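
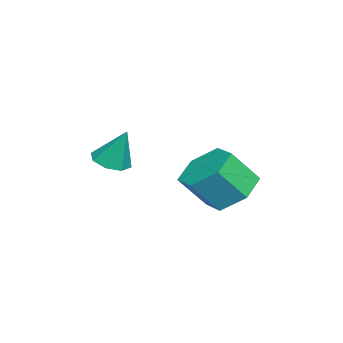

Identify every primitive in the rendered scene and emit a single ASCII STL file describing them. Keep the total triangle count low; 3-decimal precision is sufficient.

solid 
facet normal -0.267 0.569 -0.778
outer loop
vertex 1.161 -0.114 -1.255
vertex 0.408 -0.613 -1.362
vertex 0.396 0.119 -0.822
endloop
endfacet
facet normal 0.470 0.781 0.410
outer loop
vertex 1.161 -0.114 -1.255
vertex 0.396 0.119 -0.822
vertex 1.506 -0.848 -0.252
endloop
endfacet
facet normal 0.471 0.782 0.409
outer loop
vertex 1.506 -0.848 -0.252
vertex 0.396 0.119 -0.822
vertex 0.741 -0.614 0.181
endloop
endfacet
facet normal 0.267 -0.568 0.778
outer loop
vertex 1.506 -0.848 -0.252
vertex 0.741 -0.614 0.181
vertex 0.752 -1.347 -0.358
endloop
endfacet
facet normal -0.267 0.569 -0.778
outer loop
vertex 0.396 0.119 -0.822
vertex 0.408 -0.613 -1.362
vertex -0.358 -0.38 -0.928
endloop
endfacet
facet normal -0.493 0.613 0.618
outer loop
vertex 0.396 0.119 -0.822
vertex -0.358 -0.38 -0.928
vertex 0.741 -0.614 0.181
endloop
endfacet
facet normal -0.493 0.613 0.618
outer loop
vertex 0.741 -0.614 0.181
vertex -0.358 -0.38 -0.928
vertex -0.013 -1.113 0.075
endloop
endfacet
facet normal 0.267 -0.568 0.778
outer loop
vertex 0.741 -0.614 0.181
vertex -0.013 -1.113 0.075
vertex 0.752 -1.347 -0.358
endloop
endfacet
facet normal -0.267 0.569 -0.778
outer loop
vertex -0.358 -0.38 -0.928
vertex 0.408 -0.613 -1.362
vertex -0.346 -1.112 -1.468
endloop
endfacet
facet normal -0.963 -0.169 0.208
outer loop
vertex -0.358 -0.38 -0.928
vertex -0.346 -1.112 -1.468
vertex -0.013 -1.113 0.075
endloop
endfacet
facet normal -0.963 -0.169 0.208
outer loop
vertex -0.013 -1.113 0.075
vertex -0.346 -1.112 -1.468
vertex -0.001 -1.846 -0.465
endloop
endfacet
facet normal 0.266 -0.569 0.778
outer loop
vertex -0.013 -1.113 0.075
vertex -0.001 -1.846 -0.465
vertex 0.752 -1.347 -0.358
endloop
endfacet
facet normal -0.267 0.568 -0.778
outer loop
vertex -0.346 -1.112 -1.468
vertex 0.408 -0.613 -1.362
vertex 0.419 -1.346 -1.901
endloop
endfacet
facet normal -0.471 -0.781 -0.410
outer loop
vertex -0.346 -1.112 -1.468
vertex 0.419 -1.346 -1.901
vertex -0.001 -1.846 -0.465
endloop
endfacet
facet normal -0.470 -0.782 -0.410
outer loop
vertex -0.001 -1.846 -0.465
vertex 0.419 -1.346 -1.901
vertex 0.764 -2.079 -0.898
endloop
endfacet
facet normal 0.267 -0.569 0.778
outer loop
vertex -0.001 -1.846 -0.465
vertex 0.764 -2.079 -0.898
vertex 0.752 -1.347 -0.358
endloop
endfacet
facet normal -0.267 0.568 -0.778
outer loop
vertex 0.419 -1.346 -1.901
vertex 0.408 -0.613 -1.362
vertex 1.173 -0.847 -1.795
endloop
endfacet
facet normal 0.493 -0.613 -0.618
outer loop
vertex 0.419 -1.346 -1.901
vertex 1.173 -0.847 -1.795
vertex 0.764 -2.079 -0.898
endloop
endfacet
facet normal 0.493 -0.613 -0.618
outer loop
vertex 0.764 -2.079 -0.898
vertex 1.173 -0.847 -1.795
vertex 1.518 -1.58 -0.792
endloop
endfacet
facet normal 0.267 -0.569 0.778
outer loop
vertex 0.764 -2.079 -0.898
vertex 1.518 -1.58 -0.792
vertex 0.752 -1.347 -0.358
endloop
endfacet
facet normal -0.266 0.569 -0.778
outer loop
vertex 1.173 -0.847 -1.795
vertex 0.408 -0.613 -1.362
vertex 1.161 -0.114 -1.255
endloop
endfacet
facet normal 0.963 0.169 -0.208
outer loop
vertex 1.173 -0.847 -1.795
vertex 1.161 -0.114 -1.255
vertex 1.518 -1.58 -0.792
endloop
endfacet
facet normal 0.963 0.169 -0.208
outer loop
vertex 1.518 -1.58 -0.792
vertex 1.161 -0.114 -1.255
vertex 1.506 -0.848 -0.252
endloop
endfacet
facet normal 0.267 -0.569 0.778
outer loop
vertex 1.518 -1.58 -0.792
vertex 1.506 -0.848 -0.252
vertex 0.752 -1.347 -0.358
endloop
endfacet
facet normal -0.129 -0.383 -0.914
outer loop
vertex 1.367 -3.479 -0.434
vertex 0.958 -3.861 -0.216
vertex 0.942 -3.307 -0.446
endloop
endfacet
facet normal 0.375 0.927 -0.001
outer loop
vertex 1.367 -3.479 -0.434
vertex 0.942 -3.307 -0.446
vertex 1.122 -3.379 0.936
endloop
endfacet
facet normal -0.130 -0.383 -0.914
outer loop
vertex 0.942 -3.307 -0.446
vertex 0.958 -3.861 -0.216
vertex 0.526 -3.459 -0.323
endloop
endfacet
facet normal -0.318 0.944 0.091
outer loop
vertex 0.942 -3.307 -0.446
vertex 0.526 -3.459 -0.323
vertex 1.122 -3.379 0.936
endloop
endfacet
facet normal -0.130 -0.383 -0.915
outer loop
vertex 0.526 -3.459 -0.323
vertex 0.958 -3.861 -0.216
vertex 0.363 -3.846 -0.138
endloop
endfacet
facet normal -0.795 0.499 0.345
outer loop
vertex 0.526 -3.459 -0.323
vertex 0.363 -3.846 -0.138
vertex 1.122 -3.379 0.936
endloop
endfacet
facet normal -0.130 -0.382 -0.915
outer loop
vertex 0.363 -3.846 -0.138
vertex 0.958 -3.861 -0.216
vertex 0.549 -4.242 0.001
endloop
endfacet
facet normal -0.776 -0.149 0.613
outer loop
vertex 0.363 -3.846 -0.138
vertex 0.549 -4.242 0.001
vertex 1.122 -3.379 0.936
endloop
endfacet
facet normal -0.129 -0.382 -0.915
outer loop
vertex 0.549 -4.242 0.001
vertex 0.958 -3.861 -0.216
vertex 0.975 -4.415 0.013
endloop
endfacet
facet normal -0.272 -0.618 0.737
outer loop
vertex 0.549 -4.242 0.001
vertex 0.975 -4.415 0.013
vertex 1.122 -3.379 0.936
endloop
endfacet
facet normal -0.131 -0.382 -0.915
outer loop
vertex 0.975 -4.415 0.013
vertex 0.958 -3.861 -0.216
vertex 1.39 -4.263 -0.11
endloop
endfacet
facet normal 0.424 -0.635 0.646
outer loop
vertex 0.975 -4.415 0.013
vertex 1.39 -4.263 -0.11
vertex 1.122 -3.379 0.936
endloop
endfacet
facet normal -0.130 -0.382 -0.915
outer loop
vertex 1.39 -4.263 -0.11
vertex 0.958 -3.861 -0.216
vertex 1.553 -3.875 -0.295
endloop
endfacet
facet normal 0.900 -0.191 0.392
outer loop
vertex 1.39 -4.263 -0.11
vertex 1.553 -3.875 -0.295
vertex 1.122 -3.379 0.936
endloop
endfacet
facet normal -0.130 -0.382 -0.915
outer loop
vertex 1.553 -3.875 -0.295
vertex 0.958 -3.861 -0.216
vertex 1.367 -3.479 -0.434
endloop
endfacet
facet normal 0.881 0.457 0.124
outer loop
vertex 1.553 -3.875 -0.295
vertex 1.367 -3.479 -0.434
vertex 1.122 -3.379 0.936
endloop
endfacet

endsolid


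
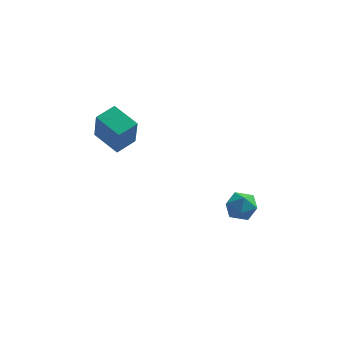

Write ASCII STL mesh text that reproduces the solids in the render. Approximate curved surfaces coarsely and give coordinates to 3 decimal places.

solid 
facet normal -0.742 0.583 0.332
outer loop
vertex -3.82 -1.074 4.334
vertex -2.965 -0.154 4.629
vertex -4.041 -0.24 2.375
endloop
endfacet
facet normal -0.663 -0.713 -0.229
outer loop
vertex -2.735 -1.266 1.791
vertex -3.82 -1.074 4.334
vertex -4.041 -0.24 2.375
endloop
endfacet
facet normal -0.742 0.583 0.332
outer loop
vertex -4.041 -0.24 2.375
vertex -2.965 -0.154 4.629
vertex -3.186 0.68 2.67
endloop
endfacet
facet normal -0.103 0.389 -0.915
outer loop
vertex -3.186 0.68 2.67
vertex -2.735 -1.266 1.791
vertex -4.041 -0.24 2.375
endloop
endfacet
facet normal 0.103 -0.389 0.915
outer loop
vertex -3.82 -1.074 4.334
vertex -1.659 -1.18 4.045
vertex -2.965 -0.154 4.629
endloop
endfacet
facet normal -0.663 -0.713 -0.229
outer loop
vertex -2.514 -2.1 3.75
vertex -3.82 -1.074 4.334
vertex -2.735 -1.266 1.791
endloop
endfacet
facet normal 0.103 -0.389 0.915
outer loop
vertex -2.514 -2.1 3.75
vertex -1.659 -1.18 4.045
vertex -3.82 -1.074 4.334
endloop
endfacet
facet normal 0.663 0.713 0.229
outer loop
vertex -2.965 -0.154 4.629
vertex -1.659 -1.18 4.045
vertex -3.186 0.68 2.67
endloop
endfacet
facet normal -0.103 0.389 -0.915
outer loop
vertex -1.88 -0.346 2.086
vertex -2.735 -1.266 1.791
vertex -3.186 0.68 2.67
endloop
endfacet
facet normal 0.663 0.713 0.229
outer loop
vertex -3.186 0.68 2.67
vertex -1.659 -1.18 4.045
vertex -1.88 -0.346 2.086
endloop
endfacet
facet normal 0.742 -0.583 -0.332
outer loop
vertex -1.88 -0.346 2.086
vertex -2.514 -2.1 3.75
vertex -2.735 -1.266 1.791
endloop
endfacet
facet normal 0.742 -0.583 -0.332
outer loop
vertex -1.659 -1.18 4.045
vertex -2.514 -2.1 3.75
vertex -1.88 -0.346 2.086
endloop
endfacet
facet normal -0.556 0.818 0.145
outer loop
vertex 3.686 1.235 -3.445
vertex 2.85 0.671 -3.47
vertex 3.321 0.836 -2.593
endloop
endfacet
facet normal 0.084 0.888 0.452
outer loop
vertex 3.686 1.235 -3.445
vertex 3.321 0.836 -2.593
vertex 4.315 0.831 -2.767
endloop
endfacet
facet normal 0.580 0.813 -0.054
outer loop
vertex 3.686 1.235 -3.445
vertex 4.315 0.831 -2.767
vertex 4.458 0.663 -3.752
endloop
endfacet
facet normal 0.247 0.696 -0.674
outer loop
vertex 3.686 1.235 -3.445
vertex 4.458 0.663 -3.752
vertex 3.553 0.564 -4.186
endloop
endfacet
facet normal -0.455 0.699 -0.551
outer loop
vertex 3.686 1.235 -3.445
vertex 3.553 0.564 -4.186
vertex 2.85 0.671 -3.47
endloop
endfacet
facet normal 0.163 0.354 0.921
outer loop
vertex 4.315 0.831 -2.767
vertex 3.321 0.836 -2.593
vertex 3.867 0.016 -2.374
endloop
endfacet
facet normal -0.873 0.242 0.423
outer loop
vertex 3.321 0.836 -2.593
vertex 2.85 0.671 -3.47
vertex 2.962 -0.083 -2.808
endloop
endfacet
facet normal -0.709 0.050 -0.704
outer loop
vertex 2.85 0.671 -3.47
vertex 3.553 0.564 -4.186
vertex 3.105 -0.251 -3.793
endloop
endfacet
facet normal 0.428 0.044 -0.903
outer loop
vertex 3.553 0.564 -4.186
vertex 4.458 0.663 -3.752
vertex 4.099 -0.256 -3.967
endloop
endfacet
facet normal 0.967 0.232 0.101
outer loop
vertex 4.458 0.663 -3.752
vertex 4.315 0.831 -2.767
vertex 4.57 -0.091 -3.09
endloop
endfacet
facet normal -0.247 -0.696 0.674
outer loop
vertex 3.734 -0.655 -3.115
vertex 3.867 0.016 -2.374
vertex 2.962 -0.083 -2.808
endloop
endfacet
facet normal -0.580 -0.813 0.054
outer loop
vertex 3.734 -0.655 -3.115
vertex 2.962 -0.083 -2.808
vertex 3.105 -0.251 -3.793
endloop
endfacet
facet normal -0.084 -0.888 -0.452
outer loop
vertex 3.734 -0.655 -3.115
vertex 3.105 -0.251 -3.793
vertex 4.099 -0.256 -3.967
endloop
endfacet
facet normal 0.556 -0.818 -0.145
outer loop
vertex 3.734 -0.655 -3.115
vertex 4.099 -0.256 -3.967
vertex 4.57 -0.091 -3.09
endloop
endfacet
facet normal 0.455 -0.699 0.551
outer loop
vertex 3.734 -0.655 -3.115
vertex 4.57 -0.091 -3.09
vertex 3.867 0.016 -2.374
endloop
endfacet
facet normal -0.428 -0.044 0.903
outer loop
vertex 2.962 -0.083 -2.808
vertex 3.867 0.016 -2.374
vertex 3.321 0.836 -2.593
endloop
endfacet
facet normal -0.967 -0.232 -0.101
outer loop
vertex 3.105 -0.251 -3.793
vertex 2.962 -0.083 -2.808
vertex 2.85 0.671 -3.47
endloop
endfacet
facet normal -0.163 -0.354 -0.921
outer loop
vertex 4.099 -0.256 -3.967
vertex 3.105 -0.251 -3.793
vertex 3.553 0.564 -4.186
endloop
endfacet
facet normal 0.873 -0.242 -0.423
outer loop
vertex 4.57 -0.091 -3.09
vertex 4.099 -0.256 -3.967
vertex 4.458 0.663 -3.752
endloop
endfacet
facet normal 0.709 -0.050 0.704
outer loop
vertex 3.867 0.016 -2.374
vertex 4.57 -0.091 -3.09
vertex 4.315 0.831 -2.767
endloop
endfacet

endsolid


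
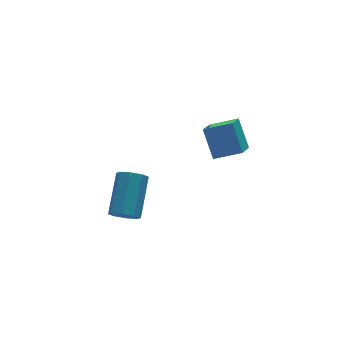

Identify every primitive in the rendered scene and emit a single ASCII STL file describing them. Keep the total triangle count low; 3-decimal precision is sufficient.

solid 
facet normal -0.783 0.499 -0.372
outer loop
vertex 1.382 -1.251 -0.134
vertex 2.195 -0.493 -0.828
vertex 1.302 -2.303 -1.377
endloop
endfacet
facet normal -0.621 -0.578 0.529
outer loop
vertex 2.405 -3.007 -0.852
vertex 1.382 -1.251 -0.134
vertex 1.302 -2.303 -1.377
endloop
endfacet
facet normal -0.783 0.499 -0.372
outer loop
vertex 1.302 -2.303 -1.377
vertex 2.195 -0.493 -0.828
vertex 2.115 -1.545 -2.07
endloop
endfacet
facet normal -0.049 -0.645 -0.763
outer loop
vertex 2.115 -1.545 -2.07
vertex 2.405 -3.007 -0.852
vertex 1.302 -2.303 -1.377
endloop
endfacet
facet normal 0.049 0.645 0.762
outer loop
vertex 1.382 -1.251 -0.134
vertex 3.298 -1.197 -0.303
vertex 2.195 -0.493 -0.828
endloop
endfacet
facet normal -0.621 -0.578 0.530
outer loop
vertex 2.485 -1.955 0.39
vertex 1.382 -1.251 -0.134
vertex 2.405 -3.007 -0.852
endloop
endfacet
facet normal 0.049 0.645 0.763
outer loop
vertex 2.485 -1.955 0.39
vertex 3.298 -1.197 -0.303
vertex 1.382 -1.251 -0.134
endloop
endfacet
facet normal 0.621 0.578 -0.530
outer loop
vertex 2.195 -0.493 -0.828
vertex 3.298 -1.197 -0.303
vertex 2.115 -1.545 -2.07
endloop
endfacet
facet normal -0.049 -0.645 -0.763
outer loop
vertex 3.218 -2.249 -1.546
vertex 2.405 -3.007 -0.852
vertex 2.115 -1.545 -2.07
endloop
endfacet
facet normal 0.621 0.578 -0.529
outer loop
vertex 2.115 -1.545 -2.07
vertex 3.298 -1.197 -0.303
vertex 3.218 -2.249 -1.546
endloop
endfacet
facet normal 0.783 -0.499 0.372
outer loop
vertex 3.218 -2.249 -1.546
vertex 2.485 -1.955 0.39
vertex 2.405 -3.007 -0.852
endloop
endfacet
facet normal 0.783 -0.499 0.372
outer loop
vertex 3.298 -1.197 -0.303
vertex 2.485 -1.955 0.39
vertex 3.218 -2.249 -1.546
endloop
endfacet
facet normal -0.540 -0.630 -0.558
outer loop
vertex -3.32 -2.637 -3.099
vertex -3.593 -2.94 -2.493
vertex -3.789 -2.387 -2.928
endloop
endfacet
facet normal 0.058 0.635 -0.770
outer loop
vertex -3.32 -2.637 -3.099
vertex -3.789 -2.387 -2.928
vertex -2.153 -1.278 -1.892
endloop
endfacet
facet normal 0.058 0.634 -0.771
outer loop
vertex -2.153 -1.278 -1.892
vertex -3.789 -2.387 -2.928
vertex -2.622 -1.027 -1.721
endloop
endfacet
facet normal 0.540 0.629 0.559
outer loop
vertex -2.153 -1.278 -1.892
vertex -2.622 -1.027 -1.721
vertex -2.427 -1.58 -1.287
endloop
endfacet
facet normal -0.541 -0.630 -0.557
outer loop
vertex -3.789 -2.387 -2.928
vertex -3.593 -2.94 -2.493
vertex -4.143 -2.46 -2.502
endloop
endfacet
facet normal -0.553 0.766 -0.328
outer loop
vertex -3.789 -2.387 -2.928
vertex -4.143 -2.46 -2.502
vertex -2.622 -1.027 -1.721
endloop
endfacet
facet normal -0.552 0.766 -0.330
outer loop
vertex -2.622 -1.027 -1.721
vertex -4.143 -2.46 -2.502
vertex -2.977 -1.1 -1.296
endloop
endfacet
facet normal 0.540 0.629 0.559
outer loop
vertex -2.622 -1.027 -1.721
vertex -2.977 -1.1 -1.296
vertex -2.427 -1.58 -1.287
endloop
endfacet
facet normal -0.540 -0.630 -0.558
outer loop
vertex -4.143 -2.46 -2.502
vertex -3.593 -2.94 -2.493
vertex -4.176 -2.814 -2.071
endloop
endfacet
facet normal -0.840 0.449 0.305
outer loop
vertex -4.143 -2.46 -2.502
vertex -4.176 -2.814 -2.071
vertex -2.977 -1.1 -1.296
endloop
endfacet
facet normal -0.839 0.448 0.307
outer loop
vertex -2.977 -1.1 -1.296
vertex -4.176 -2.814 -2.071
vertex -3.009 -1.455 -0.865
endloop
endfacet
facet normal 0.540 0.629 0.559
outer loop
vertex -2.977 -1.1 -1.296
vertex -3.009 -1.455 -0.865
vertex -2.427 -1.58 -1.287
endloop
endfacet
facet normal -0.540 -0.629 -0.559
outer loop
vertex -4.176 -2.814 -2.071
vertex -3.593 -2.94 -2.493
vertex -3.867 -3.242 -1.888
endloop
endfacet
facet normal -0.634 -0.132 0.762
outer loop
vertex -4.176 -2.814 -2.071
vertex -3.867 -3.242 -1.888
vertex -3.009 -1.455 -0.865
endloop
endfacet
facet normal -0.635 -0.131 0.761
outer loop
vertex -3.009 -1.455 -0.865
vertex -3.867 -3.242 -1.888
vertex -2.7 -1.883 -0.681
endloop
endfacet
facet normal 0.540 0.630 0.558
outer loop
vertex -3.009 -1.455 -0.865
vertex -2.7 -1.883 -0.681
vertex -2.427 -1.58 -1.287
endloop
endfacet
facet normal -0.540 -0.629 -0.559
outer loop
vertex -3.867 -3.242 -1.888
vertex -3.593 -2.94 -2.493
vertex -3.398 -3.493 -2.059
endloop
endfacet
facet normal -0.058 -0.634 0.771
outer loop
vertex -3.867 -3.242 -1.888
vertex -3.398 -3.493 -2.059
vertex -2.7 -1.883 -0.681
endloop
endfacet
facet normal -0.057 -0.635 0.771
outer loop
vertex -2.7 -1.883 -0.681
vertex -3.398 -3.493 -2.059
vertex -2.231 -2.133 -0.852
endloop
endfacet
facet normal 0.540 0.630 0.558
outer loop
vertex -2.7 -1.883 -0.681
vertex -2.231 -2.133 -0.852
vertex -2.427 -1.58 -1.287
endloop
endfacet
facet normal -0.540 -0.629 -0.559
outer loop
vertex -3.398 -3.493 -2.059
vertex -3.593 -2.94 -2.493
vertex -3.043 -3.42 -2.484
endloop
endfacet
facet normal 0.552 -0.766 0.329
outer loop
vertex -3.398 -3.493 -2.059
vertex -3.043 -3.42 -2.484
vertex -2.231 -2.133 -0.852
endloop
endfacet
facet normal 0.553 -0.766 0.328
outer loop
vertex -2.231 -2.133 -0.852
vertex -3.043 -3.42 -2.484
vertex -1.877 -2.06 -1.278
endloop
endfacet
facet normal 0.541 0.630 0.557
outer loop
vertex -2.231 -2.133 -0.852
vertex -1.877 -2.06 -1.278
vertex -2.427 -1.58 -1.287
endloop
endfacet
facet normal -0.540 -0.629 -0.559
outer loop
vertex -3.043 -3.42 -2.484
vertex -3.593 -2.94 -2.493
vertex -3.011 -3.065 -2.915
endloop
endfacet
facet normal 0.840 -0.448 -0.307
outer loop
vertex -3.043 -3.42 -2.484
vertex -3.011 -3.065 -2.915
vertex -1.877 -2.06 -1.278
endloop
endfacet
facet normal 0.839 -0.450 -0.305
outer loop
vertex -1.877 -2.06 -1.278
vertex -3.011 -3.065 -2.915
vertex -1.844 -1.706 -1.709
endloop
endfacet
facet normal 0.540 0.630 0.558
outer loop
vertex -1.877 -2.06 -1.278
vertex -1.844 -1.706 -1.709
vertex -2.427 -1.58 -1.287
endloop
endfacet
facet normal -0.540 -0.630 -0.558
outer loop
vertex -3.011 -3.065 -2.915
vertex -3.593 -2.94 -2.493
vertex -3.32 -2.637 -3.099
endloop
endfacet
facet normal 0.635 0.131 -0.762
outer loop
vertex -3.011 -3.065 -2.915
vertex -3.32 -2.637 -3.099
vertex -1.844 -1.706 -1.709
endloop
endfacet
facet normal 0.634 0.132 -0.762
outer loop
vertex -1.844 -1.706 -1.709
vertex -3.32 -2.637 -3.099
vertex -2.153 -1.278 -1.892
endloop
endfacet
facet normal 0.540 0.629 0.559
outer loop
vertex -1.844 -1.706 -1.709
vertex -2.153 -1.278 -1.892
vertex -2.427 -1.58 -1.287
endloop
endfacet

endsolid


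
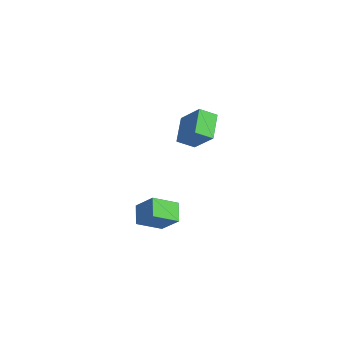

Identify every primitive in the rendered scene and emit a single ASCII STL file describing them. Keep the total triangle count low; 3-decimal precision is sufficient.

solid 
facet normal -0.688 0.491 0.534
outer loop
vertex 2.131 -4.133 -0.85
vertex 2.545 -2.649 -1.681
vertex 0.986 -4.467 -2.019
endloop
endfacet
facet normal -0.238 -0.847 0.475
outer loop
vertex 1.915 -5.131 -2.739
vertex 2.131 -4.133 -0.85
vertex 0.986 -4.467 -2.019
endloop
endfacet
facet normal -0.688 0.491 0.534
outer loop
vertex 0.986 -4.467 -2.019
vertex 2.545 -2.649 -1.681
vertex 1.4 -2.984 -2.849
endloop
endfacet
facet normal -0.686 -0.200 -0.700
outer loop
vertex 1.4 -2.984 -2.849
vertex 1.915 -5.131 -2.739
vertex 0.986 -4.467 -2.019
endloop
endfacet
facet normal 0.686 0.201 0.700
outer loop
vertex 2.131 -4.133 -0.85
vertex 3.474 -3.313 -2.401
vertex 2.545 -2.649 -1.681
endloop
endfacet
facet normal -0.236 -0.848 0.475
outer loop
vertex 3.06 -4.796 -1.571
vertex 2.131 -4.133 -0.85
vertex 1.915 -5.131 -2.739
endloop
endfacet
facet normal 0.686 0.200 0.700
outer loop
vertex 3.06 -4.796 -1.571
vertex 3.474 -3.313 -2.401
vertex 2.131 -4.133 -0.85
endloop
endfacet
facet normal 0.237 0.847 -0.475
outer loop
vertex 2.545 -2.649 -1.681
vertex 3.474 -3.313 -2.401
vertex 1.4 -2.984 -2.849
endloop
endfacet
facet normal -0.686 -0.200 -0.700
outer loop
vertex 2.329 -3.647 -3.57
vertex 1.915 -5.131 -2.739
vertex 1.4 -2.984 -2.849
endloop
endfacet
facet normal 0.237 0.848 -0.474
outer loop
vertex 1.4 -2.984 -2.849
vertex 3.474 -3.313 -2.401
vertex 2.329 -3.647 -3.57
endloop
endfacet
facet normal 0.688 -0.491 -0.534
outer loop
vertex 2.329 -3.647 -3.57
vertex 3.06 -4.796 -1.571
vertex 1.915 -5.131 -2.739
endloop
endfacet
facet normal 0.688 -0.491 -0.534
outer loop
vertex 3.474 -3.313 -2.401
vertex 3.06 -4.796 -1.571
vertex 2.329 -3.647 -3.57
endloop
endfacet
facet normal -0.709 -0.109 -0.696
outer loop
vertex -5.155 3.357 -0.885
vertex -4.667 4.357 -1.539
vertex -3.983 2.131 -1.886
endloop
endfacet
facet normal -0.379 -0.775 0.506
outer loop
vertex -2.473 2.363 -0.401
vertex -5.155 3.357 -0.885
vertex -3.983 2.131 -1.886
endloop
endfacet
facet normal -0.708 -0.109 -0.697
outer loop
vertex -3.983 2.131 -1.886
vertex -4.667 4.357 -1.539
vertex -3.494 3.13 -2.539
endloop
endfacet
facet normal 0.595 -0.623 -0.508
outer loop
vertex -3.494 3.13 -2.539
vertex -2.473 2.363 -0.401
vertex -3.983 2.131 -1.886
endloop
endfacet
facet normal -0.595 0.623 0.508
outer loop
vertex -5.155 3.357 -0.885
vertex -3.157 4.589 -0.054
vertex -4.667 4.357 -1.539
endloop
endfacet
facet normal -0.379 -0.775 0.507
outer loop
vertex -3.646 3.59 0.599
vertex -5.155 3.357 -0.885
vertex -2.473 2.363 -0.401
endloop
endfacet
facet normal -0.595 0.623 0.507
outer loop
vertex -3.646 3.59 0.599
vertex -3.157 4.589 -0.054
vertex -5.155 3.357 -0.885
endloop
endfacet
facet normal 0.379 0.775 -0.506
outer loop
vertex -4.667 4.357 -1.539
vertex -3.157 4.589 -0.054
vertex -3.494 3.13 -2.539
endloop
endfacet
facet normal 0.595 -0.623 -0.508
outer loop
vertex -1.985 3.363 -1.055
vertex -2.473 2.363 -0.401
vertex -3.494 3.13 -2.539
endloop
endfacet
facet normal 0.378 0.775 -0.506
outer loop
vertex -3.494 3.13 -2.539
vertex -3.157 4.589 -0.054
vertex -1.985 3.363 -1.055
endloop
endfacet
facet normal 0.709 0.110 0.697
outer loop
vertex -1.985 3.363 -1.055
vertex -3.646 3.59 0.599
vertex -2.473 2.363 -0.401
endloop
endfacet
facet normal 0.709 0.109 0.697
outer loop
vertex -3.157 4.589 -0.054
vertex -3.646 3.59 0.599
vertex -1.985 3.363 -1.055
endloop
endfacet

endsolid


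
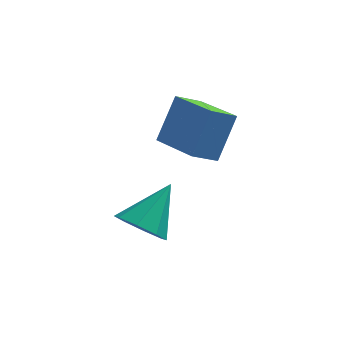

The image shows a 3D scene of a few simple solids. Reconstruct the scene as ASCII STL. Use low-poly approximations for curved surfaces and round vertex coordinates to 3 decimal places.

solid 
facet normal -0.441 -0.610 -0.659
outer loop
vertex -1.878 -0.379 -1.488
vertex -2.548 -0.665 -0.775
vertex -2.515 0.072 -1.479
endloop
endfacet
facet normal 0.522 0.746 -0.414
outer loop
vertex -1.878 -0.379 -1.488
vertex -2.515 0.072 -1.479
vertex -1.632 0.605 0.595
endloop
endfacet
facet normal -0.440 -0.610 -0.659
outer loop
vertex -2.515 0.072 -1.479
vertex -2.548 -0.665 -0.775
vertex -3.172 0.091 -1.058
endloop
endfacet
facet normal -0.104 0.973 -0.206
outer loop
vertex -2.515 0.072 -1.479
vertex -3.172 0.091 -1.058
vertex -1.632 0.605 0.595
endloop
endfacet
facet normal -0.441 -0.610 -0.658
outer loop
vertex -3.172 0.091 -1.058
vertex -2.548 -0.665 -0.775
vertex -3.463 -0.332 -0.47
endloop
endfacet
facet normal -0.562 0.778 0.282
outer loop
vertex -3.172 0.091 -1.058
vertex -3.463 -0.332 -0.47
vertex -1.632 0.605 0.595
endloop
endfacet
facet normal -0.441 -0.610 -0.658
outer loop
vertex -3.463 -0.332 -0.47
vertex -2.548 -0.665 -0.775
vertex -3.219 -0.95 -0.061
endloop
endfacet
facet normal -0.585 0.274 0.764
outer loop
vertex -3.463 -0.332 -0.47
vertex -3.219 -0.95 -0.061
vertex -1.632 0.605 0.595
endloop
endfacet
facet normal -0.441 -0.611 -0.658
outer loop
vertex -3.219 -0.95 -0.061
vertex -2.548 -0.665 -0.775
vertex -2.581 -1.401 -0.07
endloop
endfacet
facet normal -0.158 -0.243 0.957
outer loop
vertex -3.219 -0.95 -0.061
vertex -2.581 -1.401 -0.07
vertex -1.632 0.605 0.595
endloop
endfacet
facet normal -0.441 -0.610 -0.658
outer loop
vertex -2.581 -1.401 -0.07
vertex -2.548 -0.665 -0.775
vertex -1.925 -1.42 -0.492
endloop
endfacet
facet normal 0.468 -0.470 0.749
outer loop
vertex -2.581 -1.401 -0.07
vertex -1.925 -1.42 -0.492
vertex -1.632 0.605 0.595
endloop
endfacet
facet normal -0.440 -0.610 -0.659
outer loop
vertex -1.925 -1.42 -0.492
vertex -2.548 -0.665 -0.775
vertex -1.633 -0.997 -1.079
endloop
endfacet
facet normal 0.925 -0.275 0.262
outer loop
vertex -1.925 -1.42 -0.492
vertex -1.633 -0.997 -1.079
vertex -1.632 0.605 0.595
endloop
endfacet
facet normal -0.440 -0.610 -0.659
outer loop
vertex -1.633 -0.997 -1.079
vertex -2.548 -0.665 -0.775
vertex -1.878 -0.379 -1.488
endloop
endfacet
facet normal 0.948 0.230 -0.221
outer loop
vertex -1.633 -0.997 -1.079
vertex -1.878 -0.379 -1.488
vertex -1.632 0.605 0.595
endloop
endfacet
facet normal -0.728 -0.476 0.493
outer loop
vertex -0.316 0.855 4.154
vertex -1.646 2.486 3.764
vertex -0.885 -0.009 2.478
endloop
endfacet
facet normal 0.621 -0.762 0.182
outer loop
vertex -0.054 0.534 1.916
vertex -0.316 0.855 4.154
vertex -0.885 -0.009 2.478
endloop
endfacet
facet normal -0.729 -0.476 0.492
outer loop
vertex -0.885 -0.009 2.478
vertex -1.646 2.486 3.764
vertex -2.214 1.622 2.087
endloop
endfacet
facet normal -0.289 -0.439 -0.851
outer loop
vertex -2.214 1.622 2.087
vertex -0.054 0.534 1.916
vertex -0.885 -0.009 2.478
endloop
endfacet
facet normal 0.289 0.439 0.851
outer loop
vertex -0.316 0.855 4.154
vertex -0.815 3.029 3.202
vertex -1.646 2.486 3.764
endloop
endfacet
facet normal 0.622 -0.762 0.182
outer loop
vertex 0.514 1.398 3.593
vertex -0.316 0.855 4.154
vertex -0.054 0.534 1.916
endloop
endfacet
facet normal 0.288 0.439 0.851
outer loop
vertex 0.514 1.398 3.593
vertex -0.815 3.029 3.202
vertex -0.316 0.855 4.154
endloop
endfacet
facet normal -0.621 0.762 -0.182
outer loop
vertex -1.646 2.486 3.764
vertex -0.815 3.029 3.202
vertex -2.214 1.622 2.087
endloop
endfacet
facet normal -0.288 -0.439 -0.851
outer loop
vertex -1.384 2.165 1.526
vertex -0.054 0.534 1.916
vertex -2.214 1.622 2.087
endloop
endfacet
facet normal -0.621 0.762 -0.182
outer loop
vertex -2.214 1.622 2.087
vertex -0.815 3.029 3.202
vertex -1.384 2.165 1.526
endloop
endfacet
facet normal 0.729 0.476 -0.492
outer loop
vertex -1.384 2.165 1.526
vertex 0.514 1.398 3.593
vertex -0.054 0.534 1.916
endloop
endfacet
facet normal 0.729 0.476 -0.493
outer loop
vertex -0.815 3.029 3.202
vertex 0.514 1.398 3.593
vertex -1.384 2.165 1.526
endloop
endfacet

endsolid


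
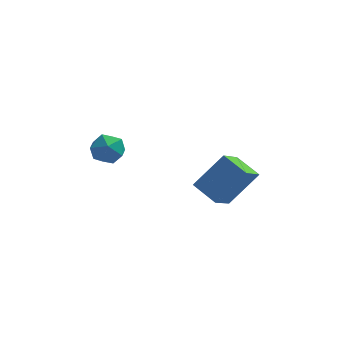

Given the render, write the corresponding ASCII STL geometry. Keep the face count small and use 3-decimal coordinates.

solid 
facet normal -0.808 0.216 0.548
outer loop
vertex -4.314 -2.152 2.247
vertex -4.369 -2.76 2.405
vertex -4.023 -2.371 2.762
endloop
endfacet
facet normal -0.359 0.768 0.530
outer loop
vertex -4.314 -2.152 2.247
vertex -4.023 -2.371 2.762
vertex -3.726 -1.968 2.379
endloop
endfacet
facet normal -0.264 0.952 -0.153
outer loop
vertex -4.314 -2.152 2.247
vertex -3.726 -1.968 2.379
vertex -3.887 -2.108 1.785
endloop
endfacet
facet normal -0.654 0.513 -0.556
outer loop
vertex -4.314 -2.152 2.247
vertex -3.887 -2.108 1.785
vertex -4.284 -2.597 1.801
endloop
endfacet
facet normal -0.991 0.057 -0.124
outer loop
vertex -4.314 -2.152 2.247
vertex -4.284 -2.597 1.801
vertex -4.369 -2.76 2.405
endloop
endfacet
facet normal 0.270 0.552 0.789
outer loop
vertex -3.726 -1.968 2.379
vertex -4.023 -2.371 2.762
vertex -3.416 -2.463 2.619
endloop
endfacet
facet normal -0.458 -0.345 0.819
outer loop
vertex -4.023 -2.371 2.762
vertex -4.369 -2.76 2.405
vertex -3.813 -2.952 2.635
endloop
endfacet
facet normal -0.753 -0.601 -0.268
outer loop
vertex -4.369 -2.76 2.405
vertex -4.284 -2.597 1.801
vertex -3.974 -3.092 2.041
endloop
endfacet
facet normal -0.207 0.137 -0.969
outer loop
vertex -4.284 -2.597 1.801
vertex -3.887 -2.108 1.785
vertex -3.677 -2.689 1.658
endloop
endfacet
facet normal 0.424 0.849 -0.315
outer loop
vertex -3.887 -2.108 1.785
vertex -3.726 -1.968 2.379
vertex -3.331 -2.3 2.015
endloop
endfacet
facet normal 0.654 -0.513 0.556
outer loop
vertex -3.386 -2.908 2.173
vertex -3.416 -2.463 2.619
vertex -3.813 -2.952 2.635
endloop
endfacet
facet normal 0.264 -0.952 0.153
outer loop
vertex -3.386 -2.908 2.173
vertex -3.813 -2.952 2.635
vertex -3.974 -3.092 2.041
endloop
endfacet
facet normal 0.359 -0.768 -0.530
outer loop
vertex -3.386 -2.908 2.173
vertex -3.974 -3.092 2.041
vertex -3.677 -2.689 1.658
endloop
endfacet
facet normal 0.808 -0.216 -0.548
outer loop
vertex -3.386 -2.908 2.173
vertex -3.677 -2.689 1.658
vertex -3.331 -2.3 2.015
endloop
endfacet
facet normal 0.991 -0.057 0.124
outer loop
vertex -3.386 -2.908 2.173
vertex -3.331 -2.3 2.015
vertex -3.416 -2.463 2.619
endloop
endfacet
facet normal 0.207 -0.137 0.969
outer loop
vertex -3.813 -2.952 2.635
vertex -3.416 -2.463 2.619
vertex -4.023 -2.371 2.762
endloop
endfacet
facet normal -0.424 -0.849 0.315
outer loop
vertex -3.974 -3.092 2.041
vertex -3.813 -2.952 2.635
vertex -4.369 -2.76 2.405
endloop
endfacet
facet normal -0.270 -0.552 -0.789
outer loop
vertex -3.677 -2.689 1.658
vertex -3.974 -3.092 2.041
vertex -4.284 -2.597 1.801
endloop
endfacet
facet normal 0.458 0.345 -0.819
outer loop
vertex -3.331 -2.3 2.015
vertex -3.677 -2.689 1.658
vertex -3.887 -2.108 1.785
endloop
endfacet
facet normal 0.753 0.601 0.268
outer loop
vertex -3.416 -2.463 2.619
vertex -3.331 -2.3 2.015
vertex -3.726 -1.968 2.379
endloop
endfacet
facet normal -0.695 0.622 0.361
outer loop
vertex -1.245 -2.302 0.396
vertex -0.305 -1.874 1.47
vertex -0.811 -1.384 -0.35
endloop
endfacet
facet normal -0.630 -0.288 -0.721
outer loop
vertex -0.115 -2.006 -0.71
vertex -1.245 -2.302 0.396
vertex -0.811 -1.384 -0.35
endloop
endfacet
facet normal -0.695 0.622 0.361
outer loop
vertex -0.811 -1.384 -0.35
vertex -0.305 -1.874 1.47
vertex 0.13 -0.956 0.724
endloop
endfacet
facet normal 0.345 0.728 -0.592
outer loop
vertex 0.13 -0.956 0.724
vertex -0.115 -2.006 -0.71
vertex -0.811 -1.384 -0.35
endloop
endfacet
facet normal -0.345 -0.728 0.592
outer loop
vertex -1.245 -2.302 0.396
vertex 0.391 -2.496 1.11
vertex -0.305 -1.874 1.47
endloop
endfacet
facet normal -0.631 -0.287 -0.721
outer loop
vertex -0.55 -2.924 0.036
vertex -1.245 -2.302 0.396
vertex -0.115 -2.006 -0.71
endloop
endfacet
facet normal -0.345 -0.728 0.592
outer loop
vertex -0.55 -2.924 0.036
vertex 0.391 -2.496 1.11
vertex -1.245 -2.302 0.396
endloop
endfacet
facet normal 0.630 0.288 0.721
outer loop
vertex -0.305 -1.874 1.47
vertex 0.391 -2.496 1.11
vertex 0.13 -0.956 0.724
endloop
endfacet
facet normal 0.345 0.728 -0.592
outer loop
vertex 0.825 -1.578 0.364
vertex -0.115 -2.006 -0.71
vertex 0.13 -0.956 0.724
endloop
endfacet
facet normal 0.631 0.288 0.721
outer loop
vertex 0.13 -0.956 0.724
vertex 0.391 -2.496 1.11
vertex 0.825 -1.578 0.364
endloop
endfacet
facet normal 0.695 -0.622 -0.360
outer loop
vertex 0.825 -1.578 0.364
vertex -0.55 -2.924 0.036
vertex -0.115 -2.006 -0.71
endloop
endfacet
facet normal 0.695 -0.622 -0.361
outer loop
vertex 0.391 -2.496 1.11
vertex -0.55 -2.924 0.036
vertex 0.825 -1.578 0.364
endloop
endfacet

endsolid


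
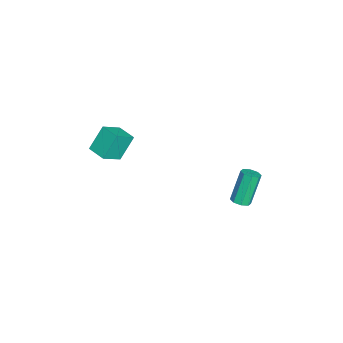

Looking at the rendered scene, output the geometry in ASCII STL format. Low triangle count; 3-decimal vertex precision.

solid 
facet normal -0.634 0.517 -0.575
outer loop
vertex -3.413 -3.547 1.128
vertex -2.637 -2.632 1.094
vertex -2.702 -4.203 -0.245
endloop
endfacet
facet normal -0.647 -0.762 0.029
outer loop
vertex -1.763 -4.968 0.606
vertex -3.413 -3.547 1.128
vertex -2.702 -4.203 -0.245
endloop
endfacet
facet normal -0.634 0.517 -0.575
outer loop
vertex -2.702 -4.203 -0.245
vertex -2.637 -2.632 1.094
vertex -1.925 -3.288 -0.28
endloop
endfacet
facet normal 0.423 -0.390 -0.818
outer loop
vertex -1.925 -3.288 -0.28
vertex -1.763 -4.968 0.606
vertex -2.702 -4.203 -0.245
endloop
endfacet
facet normal -0.424 0.390 0.818
outer loop
vertex -3.413 -3.547 1.128
vertex -1.698 -3.397 1.945
vertex -2.637 -2.632 1.094
endloop
endfacet
facet normal -0.647 -0.762 0.028
outer loop
vertex -2.475 -4.312 1.98
vertex -3.413 -3.547 1.128
vertex -1.763 -4.968 0.606
endloop
endfacet
facet normal -0.424 0.391 0.817
outer loop
vertex -2.475 -4.312 1.98
vertex -1.698 -3.397 1.945
vertex -3.413 -3.547 1.128
endloop
endfacet
facet normal 0.647 0.762 -0.029
outer loop
vertex -2.637 -2.632 1.094
vertex -1.698 -3.397 1.945
vertex -1.925 -3.288 -0.28
endloop
endfacet
facet normal 0.424 -0.390 -0.817
outer loop
vertex -0.987 -4.053 0.572
vertex -1.763 -4.968 0.606
vertex -1.925 -3.288 -0.28
endloop
endfacet
facet normal 0.647 0.762 -0.029
outer loop
vertex -1.925 -3.288 -0.28
vertex -1.698 -3.397 1.945
vertex -0.987 -4.053 0.572
endloop
endfacet
facet normal 0.634 -0.517 0.575
outer loop
vertex -0.987 -4.053 0.572
vertex -2.475 -4.312 1.98
vertex -1.763 -4.968 0.606
endloop
endfacet
facet normal 0.634 -0.517 0.575
outer loop
vertex -1.698 -3.397 1.945
vertex -2.475 -4.312 1.98
vertex -0.987 -4.053 0.572
endloop
endfacet
facet normal 0.383 -0.223 -0.897
outer loop
vertex -2.966 3.717 -4.578
vertex -3.337 3.234 -4.616
vertex -3.374 3.821 -4.778
endloop
endfacet
facet normal 0.296 0.949 -0.110
outer loop
vertex -2.966 3.717 -4.578
vertex -3.374 3.821 -4.778
vertex -3.773 4.189 -2.686
endloop
endfacet
facet normal 0.296 0.949 -0.110
outer loop
vertex -3.773 4.189 -2.686
vertex -3.374 3.821 -4.778
vertex -4.181 4.293 -2.887
endloop
endfacet
facet normal -0.384 0.224 0.896
outer loop
vertex -3.773 4.189 -2.686
vertex -4.181 4.293 -2.887
vertex -4.143 3.706 -2.724
endloop
endfacet
facet normal 0.382 -0.223 -0.897
outer loop
vertex -3.374 3.821 -4.778
vertex -3.337 3.234 -4.616
vertex -3.761 3.581 -4.883
endloop
endfacet
facet normal -0.410 0.828 -0.382
outer loop
vertex -3.374 3.821 -4.778
vertex -3.761 3.581 -4.883
vertex -4.181 4.293 -2.887
endloop
endfacet
facet normal -0.410 0.828 -0.382
outer loop
vertex -4.181 4.293 -2.887
vertex -3.761 3.581 -4.883
vertex -4.568 4.053 -2.992
endloop
endfacet
facet normal -0.382 0.224 0.896
outer loop
vertex -4.181 4.293 -2.887
vertex -4.568 4.053 -2.992
vertex -4.143 3.706 -2.724
endloop
endfacet
facet normal 0.383 -0.222 -0.897
outer loop
vertex -3.761 3.581 -4.883
vertex -3.337 3.234 -4.616
vertex -3.899 3.138 -4.832
endloop
endfacet
facet normal -0.875 0.223 -0.429
outer loop
vertex -3.761 3.581 -4.883
vertex -3.899 3.138 -4.832
vertex -4.568 4.053 -2.992
endloop
endfacet
facet normal -0.876 0.222 -0.429
outer loop
vertex -4.568 4.053 -2.992
vertex -3.899 3.138 -4.832
vertex -4.706 3.61 -2.94
endloop
endfacet
facet normal -0.382 0.224 0.896
outer loop
vertex -4.568 4.053 -2.992
vertex -4.706 3.61 -2.94
vertex -4.143 3.706 -2.724
endloop
endfacet
facet normal 0.383 -0.223 -0.897
outer loop
vertex -3.899 3.138 -4.832
vertex -3.337 3.234 -4.616
vertex -3.707 2.751 -4.654
endloop
endfacet
facet normal -0.828 -0.514 -0.225
outer loop
vertex -3.899 3.138 -4.832
vertex -3.707 2.751 -4.654
vertex -4.706 3.61 -2.94
endloop
endfacet
facet normal -0.828 -0.514 -0.225
outer loop
vertex -4.706 3.61 -2.94
vertex -3.707 2.751 -4.654
vertex -4.514 3.223 -2.762
endloop
endfacet
facet normal -0.382 0.223 0.897
outer loop
vertex -4.706 3.61 -2.94
vertex -4.514 3.223 -2.762
vertex -4.143 3.706 -2.724
endloop
endfacet
facet normal 0.384 -0.224 -0.896
outer loop
vertex -3.707 2.751 -4.654
vertex -3.337 3.234 -4.616
vertex -3.299 2.647 -4.453
endloop
endfacet
facet normal -0.296 -0.949 0.110
outer loop
vertex -3.707 2.751 -4.654
vertex -3.299 2.647 -4.453
vertex -4.514 3.223 -2.762
endloop
endfacet
facet normal -0.296 -0.949 0.110
outer loop
vertex -4.514 3.223 -2.762
vertex -3.299 2.647 -4.453
vertex -4.106 3.119 -2.562
endloop
endfacet
facet normal -0.383 0.223 0.897
outer loop
vertex -4.514 3.223 -2.762
vertex -4.106 3.119 -2.562
vertex -4.143 3.706 -2.724
endloop
endfacet
facet normal 0.382 -0.224 -0.896
outer loop
vertex -3.299 2.647 -4.453
vertex -3.337 3.234 -4.616
vertex -2.912 2.887 -4.348
endloop
endfacet
facet normal 0.410 -0.828 0.382
outer loop
vertex -3.299 2.647 -4.453
vertex -2.912 2.887 -4.348
vertex -4.106 3.119 -2.562
endloop
endfacet
facet normal 0.410 -0.828 0.382
outer loop
vertex -4.106 3.119 -2.562
vertex -2.912 2.887 -4.348
vertex -3.719 3.359 -2.457
endloop
endfacet
facet normal -0.382 0.223 0.897
outer loop
vertex -4.106 3.119 -2.562
vertex -3.719 3.359 -2.457
vertex -4.143 3.706 -2.724
endloop
endfacet
facet normal 0.382 -0.224 -0.896
outer loop
vertex -2.912 2.887 -4.348
vertex -3.337 3.234 -4.616
vertex -2.774 3.33 -4.4
endloop
endfacet
facet normal 0.875 -0.222 0.429
outer loop
vertex -2.912 2.887 -4.348
vertex -2.774 3.33 -4.4
vertex -3.719 3.359 -2.457
endloop
endfacet
facet normal 0.875 -0.223 0.429
outer loop
vertex -3.719 3.359 -2.457
vertex -2.774 3.33 -4.4
vertex -3.581 3.802 -2.508
endloop
endfacet
facet normal -0.383 0.222 0.897
outer loop
vertex -3.719 3.359 -2.457
vertex -3.581 3.802 -2.508
vertex -4.143 3.706 -2.724
endloop
endfacet
facet normal 0.382 -0.223 -0.897
outer loop
vertex -2.774 3.33 -4.4
vertex -3.337 3.234 -4.616
vertex -2.966 3.717 -4.578
endloop
endfacet
facet normal 0.828 0.514 0.225
outer loop
vertex -2.774 3.33 -4.4
vertex -2.966 3.717 -4.578
vertex -3.581 3.802 -2.508
endloop
endfacet
facet normal 0.828 0.514 0.225
outer loop
vertex -3.581 3.802 -2.508
vertex -2.966 3.717 -4.578
vertex -3.773 4.189 -2.686
endloop
endfacet
facet normal -0.383 0.223 0.897
outer loop
vertex -3.581 3.802 -2.508
vertex -3.773 4.189 -2.686
vertex -4.143 3.706 -2.724
endloop
endfacet

endsolid


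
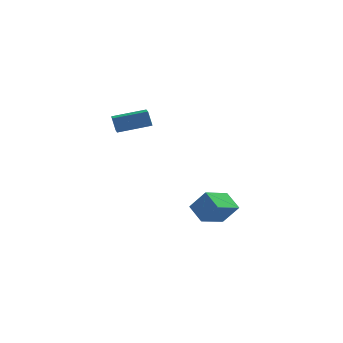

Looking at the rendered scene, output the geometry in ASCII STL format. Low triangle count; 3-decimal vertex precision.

solid 
facet normal -0.567 0.629 0.532
outer loop
vertex 3.138 -0.862 -2.495
vertex 3.984 0.288 -2.954
vertex 2.381 -0.703 -3.49
endloop
endfacet
facet normal -0.564 -0.767 0.306
outer loop
vertex 3.016 -1.408 -4.086
vertex 3.138 -0.862 -2.495
vertex 2.381 -0.703 -3.49
endloop
endfacet
facet normal -0.567 0.630 0.531
outer loop
vertex 2.381 -0.703 -3.49
vertex 3.984 0.288 -2.954
vertex 3.228 0.447 -3.949
endloop
endfacet
facet normal -0.600 0.127 -0.790
outer loop
vertex 3.228 0.447 -3.949
vertex 3.016 -1.408 -4.086
vertex 2.381 -0.703 -3.49
endloop
endfacet
facet normal 0.600 -0.127 0.790
outer loop
vertex 3.138 -0.862 -2.495
vertex 4.619 -0.417 -3.55
vertex 3.984 0.288 -2.954
endloop
endfacet
facet normal -0.564 -0.767 0.306
outer loop
vertex 3.772 -1.567 -3.091
vertex 3.138 -0.862 -2.495
vertex 3.016 -1.408 -4.086
endloop
endfacet
facet normal 0.601 -0.127 0.789
outer loop
vertex 3.772 -1.567 -3.091
vertex 4.619 -0.417 -3.55
vertex 3.138 -0.862 -2.495
endloop
endfacet
facet normal 0.564 0.767 -0.306
outer loop
vertex 3.984 0.288 -2.954
vertex 4.619 -0.417 -3.55
vertex 3.228 0.447 -3.949
endloop
endfacet
facet normal -0.601 0.127 -0.789
outer loop
vertex 3.862 -0.258 -4.545
vertex 3.016 -1.408 -4.086
vertex 3.228 0.447 -3.949
endloop
endfacet
facet normal 0.564 0.767 -0.307
outer loop
vertex 3.228 0.447 -3.949
vertex 4.619 -0.417 -3.55
vertex 3.862 -0.258 -4.545
endloop
endfacet
facet normal 0.567 -0.629 -0.531
outer loop
vertex 3.862 -0.258 -4.545
vertex 3.772 -1.567 -3.091
vertex 3.016 -1.408 -4.086
endloop
endfacet
facet normal 0.567 -0.630 -0.532
outer loop
vertex 4.619 -0.417 -3.55
vertex 3.772 -1.567 -3.091
vertex 3.862 -0.258 -4.545
endloop
endfacet
facet normal -0.937 -0.279 -0.212
outer loop
vertex -0.695 -2.968 2.612
vertex -0.901 -2.158 2.458
vertex -0.488 -3.065 1.824
endloop
endfacet
facet normal 0.242 -0.953 0.181
outer loop
vertex 1.001 -2.622 2.162
vertex -0.695 -2.968 2.612
vertex -0.488 -3.065 1.824
endloop
endfacet
facet normal -0.937 -0.278 -0.212
outer loop
vertex -0.488 -3.065 1.824
vertex -0.901 -2.158 2.458
vertex -0.694 -2.255 1.671
endloop
endfacet
facet normal 0.253 -0.117 -0.960
outer loop
vertex -0.694 -2.255 1.671
vertex 1.001 -2.622 2.162
vertex -0.488 -3.065 1.824
endloop
endfacet
facet normal -0.253 0.118 0.960
outer loop
vertex -0.695 -2.968 2.612
vertex 0.588 -1.715 2.796
vertex -0.901 -2.158 2.458
endloop
endfacet
facet normal 0.243 -0.953 0.181
outer loop
vertex 0.794 -2.525 2.949
vertex -0.695 -2.968 2.612
vertex 1.001 -2.622 2.162
endloop
endfacet
facet normal -0.252 0.117 0.961
outer loop
vertex 0.794 -2.525 2.949
vertex 0.588 -1.715 2.796
vertex -0.695 -2.968 2.612
endloop
endfacet
facet normal -0.242 0.953 -0.181
outer loop
vertex -0.901 -2.158 2.458
vertex 0.588 -1.715 2.796
vertex -0.694 -2.255 1.671
endloop
endfacet
facet normal 0.253 -0.118 -0.960
outer loop
vertex 0.795 -1.812 2.008
vertex 1.001 -2.622 2.162
vertex -0.694 -2.255 1.671
endloop
endfacet
facet normal -0.243 0.953 -0.181
outer loop
vertex -0.694 -2.255 1.671
vertex 0.588 -1.715 2.796
vertex 0.795 -1.812 2.008
endloop
endfacet
facet normal 0.937 0.279 0.212
outer loop
vertex 0.795 -1.812 2.008
vertex 0.794 -2.525 2.949
vertex 1.001 -2.622 2.162
endloop
endfacet
facet normal 0.937 0.278 0.212
outer loop
vertex 0.588 -1.715 2.796
vertex 0.794 -2.525 2.949
vertex 0.795 -1.812 2.008
endloop
endfacet

endsolid


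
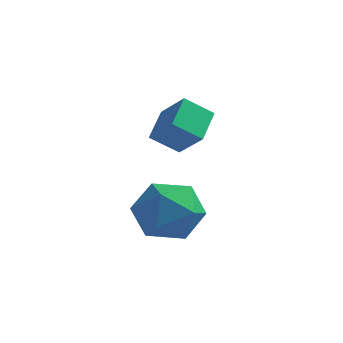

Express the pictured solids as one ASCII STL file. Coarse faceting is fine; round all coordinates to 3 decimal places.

solid 
facet normal -0.027 0.019 0.999
outer loop
vertex 4.063 0.67 0.987
vertex 2.914 0.468 0.96
vertex 3.663 -0.427 0.997
endloop
endfacet
facet normal 0.606 -0.214 0.766
outer loop
vertex 4.063 0.67 0.987
vertex 3.663 -0.427 0.997
vertex 4.588 -0.15 0.342
endloop
endfacet
facet normal 0.889 0.293 0.351
outer loop
vertex 4.063 0.67 0.987
vertex 4.588 -0.15 0.342
vertex 4.411 0.916 -0.099
endloop
endfacet
facet normal 0.431 0.840 0.329
outer loop
vertex 4.063 0.67 0.987
vertex 4.411 0.916 -0.099
vertex 3.377 1.298 0.282
endloop
endfacet
facet normal -0.135 0.671 0.729
outer loop
vertex 4.063 0.67 0.987
vertex 3.377 1.298 0.282
vertex 2.914 0.468 0.96
endloop
endfacet
facet normal 0.493 -0.791 0.362
outer loop
vertex 4.588 -0.15 0.342
vertex 3.663 -0.427 0.997
vertex 3.763 -0.858 -0.082
endloop
endfacet
facet normal -0.531 -0.414 0.740
outer loop
vertex 3.663 -0.427 0.997
vertex 2.914 0.468 0.96
vertex 2.729 -0.476 0.299
endloop
endfacet
facet normal -0.706 0.641 0.303
outer loop
vertex 2.914 0.468 0.96
vertex 3.377 1.298 0.282
vertex 2.552 0.59 -0.142
endloop
endfacet
facet normal 0.210 0.914 -0.346
outer loop
vertex 3.377 1.298 0.282
vertex 4.411 0.916 -0.099
vertex 3.477 0.867 -0.797
endloop
endfacet
facet normal 0.951 0.030 -0.309
outer loop
vertex 4.411 0.916 -0.099
vertex 4.588 -0.15 0.342
vertex 4.226 -0.028 -0.76
endloop
endfacet
facet normal -0.431 -0.840 -0.329
outer loop
vertex 3.077 -0.23 -0.787
vertex 3.763 -0.858 -0.082
vertex 2.729 -0.476 0.299
endloop
endfacet
facet normal -0.889 -0.293 -0.351
outer loop
vertex 3.077 -0.23 -0.787
vertex 2.729 -0.476 0.299
vertex 2.552 0.59 -0.142
endloop
endfacet
facet normal -0.606 0.214 -0.766
outer loop
vertex 3.077 -0.23 -0.787
vertex 2.552 0.59 -0.142
vertex 3.477 0.867 -0.797
endloop
endfacet
facet normal 0.027 -0.019 -0.999
outer loop
vertex 3.077 -0.23 -0.787
vertex 3.477 0.867 -0.797
vertex 4.226 -0.028 -0.76
endloop
endfacet
facet normal 0.135 -0.671 -0.729
outer loop
vertex 3.077 -0.23 -0.787
vertex 4.226 -0.028 -0.76
vertex 3.763 -0.858 -0.082
endloop
endfacet
facet normal -0.210 -0.914 0.346
outer loop
vertex 2.729 -0.476 0.299
vertex 3.763 -0.858 -0.082
vertex 3.663 -0.427 0.997
endloop
endfacet
facet normal -0.951 -0.030 0.309
outer loop
vertex 2.552 0.59 -0.142
vertex 2.729 -0.476 0.299
vertex 2.914 0.468 0.96
endloop
endfacet
facet normal -0.493 0.791 -0.362
outer loop
vertex 3.477 0.867 -0.797
vertex 2.552 0.59 -0.142
vertex 3.377 1.298 0.282
endloop
endfacet
facet normal 0.531 0.414 -0.740
outer loop
vertex 4.226 -0.028 -0.76
vertex 3.477 0.867 -0.797
vertex 4.411 0.916 -0.099
endloop
endfacet
facet normal 0.706 -0.641 -0.303
outer loop
vertex 3.763 -0.858 -0.082
vertex 4.226 -0.028 -0.76
vertex 4.588 -0.15 0.342
endloop
endfacet
facet normal -0.731 0.285 -0.621
outer loop
vertex 2.506 1.078 2.489
vertex 2.355 2.128 3.149
vertex 3.225 1.571 1.869
endloop
endfacet
facet normal 0.121 -0.841 -0.528
outer loop
vertex 4.145 1.212 2.651
vertex 2.506 1.078 2.489
vertex 3.225 1.571 1.869
endloop
endfacet
facet normal -0.731 0.285 -0.621
outer loop
vertex 3.225 1.571 1.869
vertex 2.355 2.128 3.149
vertex 3.074 2.621 2.529
endloop
endfacet
facet normal 0.672 0.461 -0.579
outer loop
vertex 3.074 2.621 2.529
vertex 4.145 1.212 2.651
vertex 3.225 1.571 1.869
endloop
endfacet
facet normal -0.672 -0.461 0.579
outer loop
vertex 2.506 1.078 2.489
vertex 3.275 1.769 3.931
vertex 2.355 2.128 3.149
endloop
endfacet
facet normal 0.121 -0.841 -0.528
outer loop
vertex 3.426 0.719 3.271
vertex 2.506 1.078 2.489
vertex 4.145 1.212 2.651
endloop
endfacet
facet normal -0.672 -0.461 0.579
outer loop
vertex 3.426 0.719 3.271
vertex 3.275 1.769 3.931
vertex 2.506 1.078 2.489
endloop
endfacet
facet normal -0.121 0.841 0.528
outer loop
vertex 2.355 2.128 3.149
vertex 3.275 1.769 3.931
vertex 3.074 2.621 2.529
endloop
endfacet
facet normal 0.672 0.461 -0.579
outer loop
vertex 3.994 2.262 3.311
vertex 4.145 1.212 2.651
vertex 3.074 2.621 2.529
endloop
endfacet
facet normal -0.121 0.841 0.528
outer loop
vertex 3.074 2.621 2.529
vertex 3.275 1.769 3.931
vertex 3.994 2.262 3.311
endloop
endfacet
facet normal 0.731 -0.285 0.621
outer loop
vertex 3.994 2.262 3.311
vertex 3.426 0.719 3.271
vertex 4.145 1.212 2.651
endloop
endfacet
facet normal 0.731 -0.285 0.621
outer loop
vertex 3.275 1.769 3.931
vertex 3.426 0.719 3.271
vertex 3.994 2.262 3.311
endloop
endfacet

endsolid


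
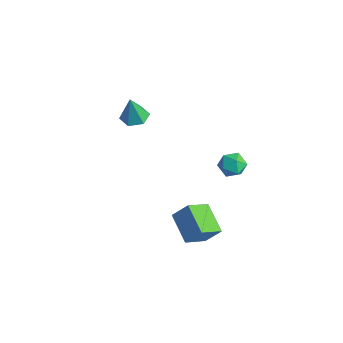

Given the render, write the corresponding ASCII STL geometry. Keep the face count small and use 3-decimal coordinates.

solid 
facet normal -0.895 0.140 0.425
outer loop
vertex 2.09 -2.848 -3.317
vertex 2.63 -2.245 -2.378
vertex 1.938 -1.546 -4.066
endloop
endfacet
facet normal -0.436 -0.487 -0.757
outer loop
vertex 3.53 -1.795 -4.822
vertex 2.09 -2.848 -3.317
vertex 1.938 -1.546 -4.066
endloop
endfacet
facet normal -0.895 0.140 0.425
outer loop
vertex 1.938 -1.546 -4.066
vertex 2.63 -2.245 -2.378
vertex 2.478 -0.943 -3.127
endloop
endfacet
facet normal -0.101 0.862 -0.496
outer loop
vertex 2.478 -0.943 -3.127
vertex 3.53 -1.795 -4.822
vertex 1.938 -1.546 -4.066
endloop
endfacet
facet normal 0.101 -0.862 0.496
outer loop
vertex 2.09 -2.848 -3.317
vertex 4.222 -2.494 -3.134
vertex 2.63 -2.245 -2.378
endloop
endfacet
facet normal -0.436 -0.487 -0.757
outer loop
vertex 3.682 -3.097 -4.073
vertex 2.09 -2.848 -3.317
vertex 3.53 -1.795 -4.822
endloop
endfacet
facet normal 0.101 -0.862 0.496
outer loop
vertex 3.682 -3.097 -4.073
vertex 4.222 -2.494 -3.134
vertex 2.09 -2.848 -3.317
endloop
endfacet
facet normal 0.436 0.487 0.757
outer loop
vertex 2.63 -2.245 -2.378
vertex 4.222 -2.494 -3.134
vertex 2.478 -0.943 -3.127
endloop
endfacet
facet normal -0.101 0.862 -0.496
outer loop
vertex 4.07 -1.192 -3.883
vertex 3.53 -1.795 -4.822
vertex 2.478 -0.943 -3.127
endloop
endfacet
facet normal 0.436 0.487 0.757
outer loop
vertex 2.478 -0.943 -3.127
vertex 4.222 -2.494 -3.134
vertex 4.07 -1.192 -3.883
endloop
endfacet
facet normal 0.895 -0.140 -0.425
outer loop
vertex 4.07 -1.192 -3.883
vertex 3.682 -3.097 -4.073
vertex 3.53 -1.795 -4.822
endloop
endfacet
facet normal 0.895 -0.140 -0.425
outer loop
vertex 4.222 -2.494 -3.134
vertex 3.682 -3.097 -4.073
vertex 4.07 -1.192 -3.883
endloop
endfacet
facet normal -0.882 -0.376 0.284
outer loop
vertex 3.05 -0.275 0.969
vertex 3.3 -1.0 0.786
vertex 3.413 -0.716 1.513
endloop
endfacet
facet normal -0.725 0.212 0.656
outer loop
vertex 3.05 -0.275 0.969
vertex 3.413 -0.716 1.513
vertex 3.582 0.052 1.451
endloop
endfacet
facet normal -0.634 0.749 0.192
outer loop
vertex 3.05 -0.275 0.969
vertex 3.582 0.052 1.451
vertex 3.574 0.242 0.685
endloop
endfacet
facet normal -0.737 0.491 -0.465
outer loop
vertex 3.05 -0.275 0.969
vertex 3.574 0.242 0.685
vertex 3.399 -0.408 0.275
endloop
endfacet
facet normal -0.890 -0.204 -0.408
outer loop
vertex 3.05 -0.275 0.969
vertex 3.399 -0.408 0.275
vertex 3.3 -1.0 0.786
endloop
endfacet
facet normal -0.102 0.102 0.989
outer loop
vertex 3.582 0.052 1.451
vertex 3.413 -0.716 1.513
vertex 4.161 -0.472 1.565
endloop
endfacet
facet normal -0.359 -0.849 0.387
outer loop
vertex 3.413 -0.716 1.513
vertex 3.3 -1.0 0.786
vertex 3.986 -1.122 1.155
endloop
endfacet
facet normal -0.372 -0.570 -0.733
outer loop
vertex 3.3 -1.0 0.786
vertex 3.399 -0.408 0.275
vertex 3.978 -0.932 0.389
endloop
endfacet
facet normal -0.123 0.553 -0.824
outer loop
vertex 3.399 -0.408 0.275
vertex 3.574 0.242 0.685
vertex 4.147 -0.164 0.327
endloop
endfacet
facet normal 0.043 0.970 0.240
outer loop
vertex 3.574 0.242 0.685
vertex 3.582 0.052 1.451
vertex 4.26 0.12 1.054
endloop
endfacet
facet normal 0.737 -0.491 0.465
outer loop
vertex 4.51 -0.605 0.871
vertex 4.161 -0.472 1.565
vertex 3.986 -1.122 1.155
endloop
endfacet
facet normal 0.634 -0.749 -0.192
outer loop
vertex 4.51 -0.605 0.871
vertex 3.986 -1.122 1.155
vertex 3.978 -0.932 0.389
endloop
endfacet
facet normal 0.725 -0.212 -0.656
outer loop
vertex 4.51 -0.605 0.871
vertex 3.978 -0.932 0.389
vertex 4.147 -0.164 0.327
endloop
endfacet
facet normal 0.882 0.376 -0.284
outer loop
vertex 4.51 -0.605 0.871
vertex 4.147 -0.164 0.327
vertex 4.26 0.12 1.054
endloop
endfacet
facet normal 0.890 0.204 0.408
outer loop
vertex 4.51 -0.605 0.871
vertex 4.26 0.12 1.054
vertex 4.161 -0.472 1.565
endloop
endfacet
facet normal 0.123 -0.553 0.824
outer loop
vertex 3.986 -1.122 1.155
vertex 4.161 -0.472 1.565
vertex 3.413 -0.716 1.513
endloop
endfacet
facet normal -0.043 -0.970 -0.240
outer loop
vertex 3.978 -0.932 0.389
vertex 3.986 -1.122 1.155
vertex 3.3 -1.0 0.786
endloop
endfacet
facet normal 0.102 -0.102 -0.989
outer loop
vertex 4.147 -0.164 0.327
vertex 3.978 -0.932 0.389
vertex 3.399 -0.408 0.275
endloop
endfacet
facet normal 0.359 0.849 -0.387
outer loop
vertex 4.26 0.12 1.054
vertex 4.147 -0.164 0.327
vertex 3.574 0.242 0.685
endloop
endfacet
facet normal 0.372 0.570 0.733
outer loop
vertex 4.161 -0.472 1.565
vertex 4.26 0.12 1.054
vertex 3.582 0.052 1.451
endloop
endfacet
facet normal -0.054 0.195 -0.979
outer loop
vertex -2.346 -1.695 0.04
vertex -3.144 -1.732 0.077
vertex -2.77 -1.035 0.195
endloop
endfacet
facet normal 0.799 0.410 0.439
outer loop
vertex -2.346 -1.695 0.04
vertex -2.77 -1.035 0.195
vertex -3.056 -2.048 1.663
endloop
endfacet
facet normal -0.054 0.195 -0.979
outer loop
vertex -2.77 -1.035 0.195
vertex -3.144 -1.732 0.077
vertex -3.568 -1.071 0.232
endloop
endfacet
facet normal -0.011 0.824 0.566
outer loop
vertex -2.77 -1.035 0.195
vertex -3.568 -1.071 0.232
vertex -3.056 -2.048 1.663
endloop
endfacet
facet normal -0.054 0.195 -0.979
outer loop
vertex -3.568 -1.071 0.232
vertex -3.144 -1.732 0.077
vertex -3.942 -1.768 0.114
endloop
endfacet
facet normal -0.790 0.337 0.513
outer loop
vertex -3.568 -1.071 0.232
vertex -3.942 -1.768 0.114
vertex -3.056 -2.048 1.663
endloop
endfacet
facet normal -0.054 0.196 -0.979
outer loop
vertex -3.942 -1.768 0.114
vertex -3.144 -1.732 0.077
vertex -3.518 -2.429 -0.042
endloop
endfacet
facet normal -0.757 -0.564 0.331
outer loop
vertex -3.942 -1.768 0.114
vertex -3.518 -2.429 -0.042
vertex -3.056 -2.048 1.663
endloop
endfacet
facet normal -0.053 0.196 -0.979
outer loop
vertex -3.518 -2.429 -0.042
vertex -3.144 -1.732 0.077
vertex -2.72 -2.392 -0.078
endloop
endfacet
facet normal 0.055 -0.978 0.204
outer loop
vertex -3.518 -2.429 -0.042
vertex -2.72 -2.392 -0.078
vertex -3.056 -2.048 1.663
endloop
endfacet
facet normal -0.054 0.195 -0.979
outer loop
vertex -2.72 -2.392 -0.078
vertex -3.144 -1.732 0.077
vertex -2.346 -1.695 0.04
endloop
endfacet
facet normal 0.833 -0.490 0.258
outer loop
vertex -2.72 -2.392 -0.078
vertex -2.346 -1.695 0.04
vertex -3.056 -2.048 1.663
endloop
endfacet

endsolid


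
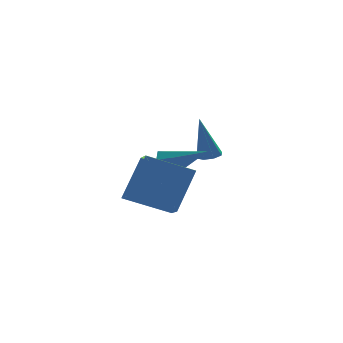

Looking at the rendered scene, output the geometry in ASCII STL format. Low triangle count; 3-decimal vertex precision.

solid 
facet normal -0.746 0.481 -0.461
outer loop
vertex -1.03 0.645 0.91
vertex -1.487 0.501 1.5
vertex -1.032 1.1 1.388
endloop
endfacet
facet normal 0.871 0.357 -0.337
outer loop
vertex -1.03 0.645 0.91
vertex -1.032 1.1 1.388
vertex 0.007 -0.461 2.42
endloop
endfacet
facet normal -0.746 0.481 -0.460
outer loop
vertex -1.032 1.1 1.388
vertex -1.487 0.501 1.5
vertex -1.377 1.103 1.951
endloop
endfacet
facet normal 0.632 0.674 0.383
outer loop
vertex -1.032 1.1 1.388
vertex -1.377 1.103 1.951
vertex 0.007 -0.461 2.42
endloop
endfacet
facet normal -0.747 0.481 -0.460
outer loop
vertex -1.377 1.103 1.951
vertex -1.487 0.501 1.5
vertex -1.804 0.653 2.174
endloop
endfacet
facet normal 0.099 0.365 0.926
outer loop
vertex -1.377 1.103 1.951
vertex -1.804 0.653 2.174
vertex 0.007 -0.461 2.42
endloop
endfacet
facet normal -0.747 0.480 -0.460
outer loop
vertex -1.804 0.653 2.174
vertex -1.487 0.501 1.5
vertex -1.992 0.088 1.89
endloop
endfacet
facet normal -0.326 -0.336 0.884
outer loop
vertex -1.804 0.653 2.174
vertex -1.992 0.088 1.89
vertex 0.007 -0.461 2.42
endloop
endfacet
facet normal -0.747 0.480 -0.459
outer loop
vertex -1.992 0.088 1.89
vertex -1.487 0.501 1.5
vertex -1.8 -0.166 1.312
endloop
endfacet
facet normal -0.324 -0.901 0.288
outer loop
vertex -1.992 0.088 1.89
vertex -1.8 -0.166 1.312
vertex 0.007 -0.461 2.42
endloop
endfacet
facet normal -0.747 0.480 -0.460
outer loop
vertex -1.8 -0.166 1.312
vertex -1.487 0.501 1.5
vertex -1.372 0.082 0.876
endloop
endfacet
facet normal 0.105 -0.905 -0.412
outer loop
vertex -1.8 -0.166 1.312
vertex -1.372 0.082 0.876
vertex 0.007 -0.461 2.42
endloop
endfacet
facet normal -0.746 0.481 -0.460
outer loop
vertex -1.372 0.082 0.876
vertex -1.487 0.501 1.5
vertex -1.03 0.645 0.91
endloop
endfacet
facet normal 0.637 -0.345 -0.690
outer loop
vertex -1.372 0.082 0.876
vertex -1.03 0.645 0.91
vertex 0.007 -0.461 2.42
endloop
endfacet
facet normal -0.437 -0.386 -0.812
outer loop
vertex -2.165 -4.383 0.859
vertex -4.045 -3.943 1.661
vertex -2.139 -3.332 0.345
endloop
endfacet
facet normal 0.899 -0.210 -0.384
outer loop
vertex -1.195 -2.497 2.099
vertex -2.165 -4.383 0.859
vertex -2.139 -3.332 0.345
endloop
endfacet
facet normal -0.437 -0.387 -0.812
outer loop
vertex -2.139 -3.332 0.345
vertex -4.045 -3.943 1.661
vertex -4.018 -2.893 1.146
endloop
endfacet
facet normal 0.022 0.898 -0.440
outer loop
vertex -4.018 -2.893 1.146
vertex -1.195 -2.497 2.099
vertex -2.139 -3.332 0.345
endloop
endfacet
facet normal -0.023 -0.898 0.440
outer loop
vertex -2.165 -4.383 0.859
vertex -3.101 -3.108 3.415
vertex -4.045 -3.943 1.661
endloop
endfacet
facet normal 0.899 -0.211 -0.383
outer loop
vertex -1.222 -3.547 2.614
vertex -2.165 -4.383 0.859
vertex -1.195 -2.497 2.099
endloop
endfacet
facet normal -0.022 -0.898 0.440
outer loop
vertex -1.222 -3.547 2.614
vertex -3.101 -3.108 3.415
vertex -2.165 -4.383 0.859
endloop
endfacet
facet normal -0.899 0.211 0.383
outer loop
vertex -4.045 -3.943 1.661
vertex -3.101 -3.108 3.415
vertex -4.018 -2.893 1.146
endloop
endfacet
facet normal 0.023 0.898 -0.440
outer loop
vertex -3.075 -2.057 2.901
vertex -1.195 -2.497 2.099
vertex -4.018 -2.893 1.146
endloop
endfacet
facet normal -0.899 0.210 0.383
outer loop
vertex -4.018 -2.893 1.146
vertex -3.101 -3.108 3.415
vertex -3.075 -2.057 2.901
endloop
endfacet
facet normal 0.437 0.387 0.812
outer loop
vertex -3.075 -2.057 2.901
vertex -1.222 -3.547 2.614
vertex -1.195 -2.497 2.099
endloop
endfacet
facet normal 0.437 0.387 0.812
outer loop
vertex -3.101 -3.108 3.415
vertex -1.222 -3.547 2.614
vertex -3.075 -2.057 2.901
endloop
endfacet
facet normal 0.197 -0.022 -0.980
outer loop
vertex 1.177 1.772 1.472
vertex 0.62 1.717 1.361
vertex 0.977 2.157 1.423
endloop
endfacet
facet normal 0.795 0.463 0.393
outer loop
vertex 1.177 1.772 1.472
vertex 0.977 2.157 1.423
vertex 0.2 1.763 3.459
endloop
endfacet
facet normal 0.197 -0.022 -0.980
outer loop
vertex 0.977 2.157 1.423
vertex 0.62 1.717 1.361
vertex 0.569 2.284 1.338
endloop
endfacet
facet normal 0.234 0.934 0.270
outer loop
vertex 0.977 2.157 1.423
vertex 0.569 2.284 1.338
vertex 0.2 1.763 3.459
endloop
endfacet
facet normal 0.196 -0.022 -0.980
outer loop
vertex 0.569 2.284 1.338
vertex 0.62 1.717 1.361
vertex 0.19 2.079 1.267
endloop
endfacet
facet normal -0.490 0.862 0.127
outer loop
vertex 0.569 2.284 1.338
vertex 0.19 2.079 1.267
vertex 0.2 1.763 3.459
endloop
endfacet
facet normal 0.196 -0.022 -0.980
outer loop
vertex 0.19 2.079 1.267
vertex 0.62 1.717 1.361
vertex 0.064 1.662 1.251
endloop
endfacet
facet normal -0.957 0.287 0.046
outer loop
vertex 0.19 2.079 1.267
vertex 0.064 1.662 1.251
vertex 0.2 1.763 3.459
endloop
endfacet
facet normal 0.196 -0.020 -0.980
outer loop
vertex 0.064 1.662 1.251
vertex 0.62 1.717 1.361
vertex 0.264 1.277 1.299
endloop
endfacet
facet normal -0.889 -0.452 0.075
outer loop
vertex 0.064 1.662 1.251
vertex 0.264 1.277 1.299
vertex 0.2 1.763 3.459
endloop
endfacet
facet normal 0.197 -0.022 -0.980
outer loop
vertex 0.264 1.277 1.299
vertex 0.62 1.717 1.361
vertex 0.672 1.15 1.384
endloop
endfacet
facet normal -0.329 -0.923 0.198
outer loop
vertex 0.264 1.277 1.299
vertex 0.672 1.15 1.384
vertex 0.2 1.763 3.459
endloop
endfacet
facet normal 0.195 -0.022 -0.980
outer loop
vertex 0.672 1.15 1.384
vertex 0.62 1.717 1.361
vertex 1.051 1.355 1.455
endloop
endfacet
facet normal 0.397 -0.852 0.342
outer loop
vertex 0.672 1.15 1.384
vertex 1.051 1.355 1.455
vertex 0.2 1.763 3.459
endloop
endfacet
facet normal 0.197 -0.020 -0.980
outer loop
vertex 1.051 1.355 1.455
vertex 0.62 1.717 1.361
vertex 1.177 1.772 1.472
endloop
endfacet
facet normal 0.863 -0.278 0.423
outer loop
vertex 1.051 1.355 1.455
vertex 1.177 1.772 1.472
vertex 0.2 1.763 3.459
endloop
endfacet

endsolid


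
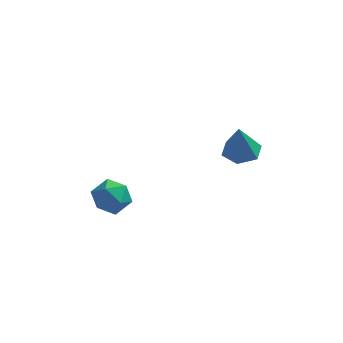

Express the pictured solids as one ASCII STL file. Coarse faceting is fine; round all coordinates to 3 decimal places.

solid 
facet normal -0.603 0.121 0.788
outer loop
vertex -0.724 2.39 -2.637
vertex -1.215 1.954 -2.946
vertex -0.704 1.676 -2.512
endloop
endfacet
facet normal 0.080 0.174 0.981
outer loop
vertex -0.724 2.39 -2.637
vertex -0.704 1.676 -2.512
vertex -0.088 2.041 -2.627
endloop
endfacet
facet normal 0.376 0.703 0.604
outer loop
vertex -0.724 2.39 -2.637
vertex -0.088 2.041 -2.627
vertex -0.218 2.545 -3.133
endloop
endfacet
facet normal -0.126 0.976 0.177
outer loop
vertex -0.724 2.39 -2.637
vertex -0.218 2.545 -3.133
vertex -0.914 2.491 -3.33
endloop
endfacet
facet normal -0.731 0.617 0.290
outer loop
vertex -0.724 2.39 -2.637
vertex -0.914 2.491 -3.33
vertex -1.215 1.954 -2.946
endloop
endfacet
facet normal 0.407 -0.435 0.803
outer loop
vertex -0.088 2.041 -2.627
vertex -0.704 1.676 -2.512
vertex -0.186 1.389 -2.93
endloop
endfacet
facet normal -0.699 -0.520 0.491
outer loop
vertex -0.704 1.676 -2.512
vertex -1.215 1.954 -2.946
vertex -0.882 1.335 -3.127
endloop
endfacet
facet normal -0.906 0.283 -0.315
outer loop
vertex -1.215 1.954 -2.946
vertex -0.914 2.491 -3.33
vertex -1.012 1.839 -3.633
endloop
endfacet
facet normal 0.075 0.863 -0.500
outer loop
vertex -0.914 2.491 -3.33
vertex -0.218 2.545 -3.133
vertex -0.396 2.204 -3.748
endloop
endfacet
facet normal 0.887 0.421 0.192
outer loop
vertex -0.218 2.545 -3.133
vertex -0.088 2.041 -2.627
vertex 0.115 1.926 -3.314
endloop
endfacet
facet normal 0.126 -0.976 -0.177
outer loop
vertex -0.376 1.49 -3.623
vertex -0.186 1.389 -2.93
vertex -0.882 1.335 -3.127
endloop
endfacet
facet normal -0.376 -0.703 -0.604
outer loop
vertex -0.376 1.49 -3.623
vertex -0.882 1.335 -3.127
vertex -1.012 1.839 -3.633
endloop
endfacet
facet normal -0.080 -0.174 -0.981
outer loop
vertex -0.376 1.49 -3.623
vertex -1.012 1.839 -3.633
vertex -0.396 2.204 -3.748
endloop
endfacet
facet normal 0.603 -0.121 -0.788
outer loop
vertex -0.376 1.49 -3.623
vertex -0.396 2.204 -3.748
vertex 0.115 1.926 -3.314
endloop
endfacet
facet normal 0.731 -0.617 -0.290
outer loop
vertex -0.376 1.49 -3.623
vertex 0.115 1.926 -3.314
vertex -0.186 1.389 -2.93
endloop
endfacet
facet normal -0.075 -0.863 0.500
outer loop
vertex -0.882 1.335 -3.127
vertex -0.186 1.389 -2.93
vertex -0.704 1.676 -2.512
endloop
endfacet
facet normal -0.887 -0.421 -0.192
outer loop
vertex -1.012 1.839 -3.633
vertex -0.882 1.335 -3.127
vertex -1.215 1.954 -2.946
endloop
endfacet
facet normal -0.407 0.435 -0.803
outer loop
vertex -0.396 2.204 -3.748
vertex -1.012 1.839 -3.633
vertex -0.914 2.491 -3.33
endloop
endfacet
facet normal 0.699 0.520 -0.491
outer loop
vertex 0.115 1.926 -3.314
vertex -0.396 2.204 -3.748
vertex -0.218 2.545 -3.133
endloop
endfacet
facet normal 0.906 -0.283 0.315
outer loop
vertex -0.186 1.389 -2.93
vertex 0.115 1.926 -3.314
vertex -0.088 2.041 -2.627
endloop
endfacet
facet normal 0.072 0.168 -0.983
outer loop
vertex 4.007 2.827 -1.658
vertex 3.486 3.248 -1.624
vertex 4.109 3.479 -1.539
endloop
endfacet
facet normal 0.867 -0.218 0.449
outer loop
vertex 4.007 2.827 -1.658
vertex 4.109 3.479 -1.539
vertex 3.394 3.032 -0.376
endloop
endfacet
facet normal 0.071 0.170 -0.983
outer loop
vertex 4.109 3.479 -1.539
vertex 3.486 3.248 -1.624
vertex 3.588 3.899 -1.504
endloop
endfacet
facet normal 0.539 0.621 0.570
outer loop
vertex 4.109 3.479 -1.539
vertex 3.588 3.899 -1.504
vertex 3.394 3.032 -0.376
endloop
endfacet
facet normal 0.073 0.170 -0.983
outer loop
vertex 3.588 3.899 -1.504
vertex 3.486 3.248 -1.624
vertex 2.965 3.668 -1.59
endloop
endfacet
facet normal -0.358 0.769 0.529
outer loop
vertex 3.588 3.899 -1.504
vertex 2.965 3.668 -1.59
vertex 3.394 3.032 -0.376
endloop
endfacet
facet normal 0.073 0.170 -0.983
outer loop
vertex 2.965 3.668 -1.59
vertex 3.486 3.248 -1.624
vertex 2.863 3.016 -1.71
endloop
endfacet
facet normal -0.927 0.077 0.368
outer loop
vertex 2.965 3.668 -1.59
vertex 2.863 3.016 -1.71
vertex 3.394 3.032 -0.376
endloop
endfacet
facet normal 0.073 0.169 -0.983
outer loop
vertex 2.863 3.016 -1.71
vertex 3.486 3.248 -1.624
vertex 3.383 2.596 -1.744
endloop
endfacet
facet normal -0.599 -0.762 0.248
outer loop
vertex 2.863 3.016 -1.71
vertex 3.383 2.596 -1.744
vertex 3.394 3.032 -0.376
endloop
endfacet
facet normal 0.073 0.169 -0.983
outer loop
vertex 3.383 2.596 -1.744
vertex 3.486 3.248 -1.624
vertex 4.007 2.827 -1.658
endloop
endfacet
facet normal 0.297 -0.910 0.288
outer loop
vertex 3.383 2.596 -1.744
vertex 4.007 2.827 -1.658
vertex 3.394 3.032 -0.376
endloop
endfacet

endsolid


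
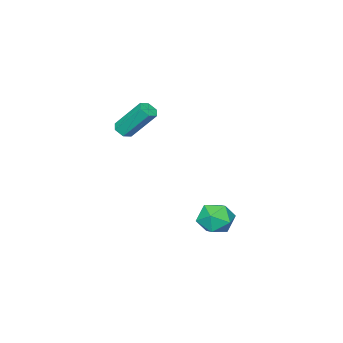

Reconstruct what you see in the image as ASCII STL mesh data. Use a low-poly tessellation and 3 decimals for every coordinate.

solid 
facet normal -0.791 0.203 0.577
outer loop
vertex -0.798 1.058 -2.981
vertex -0.743 0.183 -2.598
vertex -0.266 0.91 -2.2
endloop
endfacet
facet normal -0.419 0.796 0.437
outer loop
vertex -0.798 1.058 -2.981
vertex -0.266 0.91 -2.2
vertex 0.063 1.469 -2.903
endloop
endfacet
facet normal -0.394 0.878 -0.272
outer loop
vertex -0.798 1.058 -2.981
vertex 0.063 1.469 -2.903
vertex -0.212 1.087 -3.737
endloop
endfacet
facet normal -0.751 0.334 -0.569
outer loop
vertex -0.798 1.058 -2.981
vertex -0.212 1.087 -3.737
vertex -0.709 0.292 -3.548
endloop
endfacet
facet normal -0.996 -0.082 -0.045
outer loop
vertex -0.798 1.058 -2.981
vertex -0.709 0.292 -3.548
vertex -0.743 0.183 -2.598
endloop
endfacet
facet normal 0.247 0.699 0.671
outer loop
vertex 0.063 1.469 -2.903
vertex -0.266 0.91 -2.2
vertex 0.649 0.848 -2.472
endloop
endfacet
facet normal -0.354 -0.260 0.898
outer loop
vertex -0.266 0.91 -2.2
vertex -0.743 0.183 -2.598
vertex 0.152 0.053 -2.283
endloop
endfacet
facet normal -0.685 -0.721 -0.107
outer loop
vertex -0.743 0.183 -2.598
vertex -0.709 0.292 -3.548
vertex -0.123 -0.329 -3.117
endloop
endfacet
facet normal -0.288 -0.048 -0.957
outer loop
vertex -0.709 0.292 -3.548
vertex -0.212 1.087 -3.737
vertex 0.206 0.23 -3.82
endloop
endfacet
facet normal 0.288 0.831 -0.476
outer loop
vertex -0.212 1.087 -3.737
vertex 0.063 1.469 -2.903
vertex 0.683 0.957 -3.422
endloop
endfacet
facet normal 0.751 -0.334 0.569
outer loop
vertex 0.738 0.082 -3.039
vertex 0.649 0.848 -2.472
vertex 0.152 0.053 -2.283
endloop
endfacet
facet normal 0.394 -0.878 0.272
outer loop
vertex 0.738 0.082 -3.039
vertex 0.152 0.053 -2.283
vertex -0.123 -0.329 -3.117
endloop
endfacet
facet normal 0.419 -0.796 -0.437
outer loop
vertex 0.738 0.082 -3.039
vertex -0.123 -0.329 -3.117
vertex 0.206 0.23 -3.82
endloop
endfacet
facet normal 0.791 -0.203 -0.577
outer loop
vertex 0.738 0.082 -3.039
vertex 0.206 0.23 -3.82
vertex 0.683 0.957 -3.422
endloop
endfacet
facet normal 0.996 0.082 0.045
outer loop
vertex 0.738 0.082 -3.039
vertex 0.683 0.957 -3.422
vertex 0.649 0.848 -2.472
endloop
endfacet
facet normal 0.288 0.048 0.957
outer loop
vertex 0.152 0.053 -2.283
vertex 0.649 0.848 -2.472
vertex -0.266 0.91 -2.2
endloop
endfacet
facet normal -0.288 -0.831 0.476
outer loop
vertex -0.123 -0.329 -3.117
vertex 0.152 0.053 -2.283
vertex -0.743 0.183 -2.598
endloop
endfacet
facet normal -0.247 -0.699 -0.671
outer loop
vertex 0.206 0.23 -3.82
vertex -0.123 -0.329 -3.117
vertex -0.709 0.292 -3.548
endloop
endfacet
facet normal 0.354 0.260 -0.898
outer loop
vertex 0.683 0.957 -3.422
vertex 0.206 0.23 -3.82
vertex -0.212 1.087 -3.737
endloop
endfacet
facet normal 0.685 0.721 0.107
outer loop
vertex 0.649 0.848 -2.472
vertex 0.683 0.957 -3.422
vertex 0.063 1.469 -2.903
endloop
endfacet
facet normal 0.242 -0.586 -0.773
outer loop
vertex 2.016 -3.511 1.896
vertex 1.538 -3.476 1.72
vertex 1.89 -3.137 1.573
endloop
endfacet
facet normal 0.939 0.344 0.032
outer loop
vertex 2.016 -3.511 1.896
vertex 1.89 -3.137 1.573
vertex 1.559 -2.399 3.355
endloop
endfacet
facet normal 0.939 0.343 0.032
outer loop
vertex 1.559 -2.399 3.355
vertex 1.89 -3.137 1.573
vertex 1.434 -2.026 3.032
endloop
endfacet
facet normal -0.240 0.588 0.772
outer loop
vertex 1.559 -2.399 3.355
vertex 1.434 -2.026 3.032
vertex 1.082 -2.364 3.18
endloop
endfacet
facet normal 0.242 -0.586 -0.773
outer loop
vertex 1.89 -3.137 1.573
vertex 1.538 -3.476 1.72
vertex 1.412 -3.102 1.397
endloop
endfacet
facet normal 0.256 0.806 -0.534
outer loop
vertex 1.89 -3.137 1.573
vertex 1.412 -3.102 1.397
vertex 1.434 -2.026 3.032
endloop
endfacet
facet normal 0.256 0.806 -0.534
outer loop
vertex 1.434 -2.026 3.032
vertex 1.412 -3.102 1.397
vertex 0.956 -1.991 2.856
endloop
endfacet
facet normal -0.241 0.589 0.772
outer loop
vertex 1.434 -2.026 3.032
vertex 0.956 -1.991 2.856
vertex 1.082 -2.364 3.18
endloop
endfacet
facet normal 0.241 -0.587 -0.773
outer loop
vertex 1.412 -3.102 1.397
vertex 1.538 -3.476 1.72
vertex 1.061 -3.441 1.545
endloop
endfacet
facet normal -0.684 0.461 -0.565
outer loop
vertex 1.412 -3.102 1.397
vertex 1.061 -3.441 1.545
vertex 0.956 -1.991 2.856
endloop
endfacet
facet normal -0.682 0.463 -0.566
outer loop
vertex 0.956 -1.991 2.856
vertex 1.061 -3.441 1.545
vertex 0.604 -2.329 3.004
endloop
endfacet
facet normal -0.241 0.589 0.772
outer loop
vertex 0.956 -1.991 2.856
vertex 0.604 -2.329 3.004
vertex 1.082 -2.364 3.18
endloop
endfacet
facet normal 0.240 -0.588 -0.772
outer loop
vertex 1.061 -3.441 1.545
vertex 1.538 -3.476 1.72
vertex 1.186 -3.814 1.868
endloop
endfacet
facet normal -0.939 -0.343 -0.033
outer loop
vertex 1.061 -3.441 1.545
vertex 1.186 -3.814 1.868
vertex 0.604 -2.329 3.004
endloop
endfacet
facet normal -0.939 -0.344 -0.032
outer loop
vertex 0.604 -2.329 3.004
vertex 1.186 -3.814 1.868
vertex 0.73 -2.703 3.327
endloop
endfacet
facet normal -0.242 0.586 0.773
outer loop
vertex 0.604 -2.329 3.004
vertex 0.73 -2.703 3.327
vertex 1.082 -2.364 3.18
endloop
endfacet
facet normal 0.241 -0.589 -0.772
outer loop
vertex 1.186 -3.814 1.868
vertex 1.538 -3.476 1.72
vertex 1.664 -3.849 2.044
endloop
endfacet
facet normal -0.256 -0.806 0.534
outer loop
vertex 1.186 -3.814 1.868
vertex 1.664 -3.849 2.044
vertex 0.73 -2.703 3.327
endloop
endfacet
facet normal -0.256 -0.806 0.534
outer loop
vertex 0.73 -2.703 3.327
vertex 1.664 -3.849 2.044
vertex 1.208 -2.738 3.503
endloop
endfacet
facet normal -0.242 0.586 0.773
outer loop
vertex 0.73 -2.703 3.327
vertex 1.208 -2.738 3.503
vertex 1.082 -2.364 3.18
endloop
endfacet
facet normal 0.241 -0.589 -0.772
outer loop
vertex 1.664 -3.849 2.044
vertex 1.538 -3.476 1.72
vertex 2.016 -3.511 1.896
endloop
endfacet
facet normal 0.682 -0.463 0.566
outer loop
vertex 1.664 -3.849 2.044
vertex 2.016 -3.511 1.896
vertex 1.208 -2.738 3.503
endloop
endfacet
facet normal 0.684 -0.461 0.566
outer loop
vertex 1.208 -2.738 3.503
vertex 2.016 -3.511 1.896
vertex 1.559 -2.399 3.355
endloop
endfacet
facet normal -0.241 0.587 0.773
outer loop
vertex 1.208 -2.738 3.503
vertex 1.559 -2.399 3.355
vertex 1.082 -2.364 3.18
endloop
endfacet

endsolid
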